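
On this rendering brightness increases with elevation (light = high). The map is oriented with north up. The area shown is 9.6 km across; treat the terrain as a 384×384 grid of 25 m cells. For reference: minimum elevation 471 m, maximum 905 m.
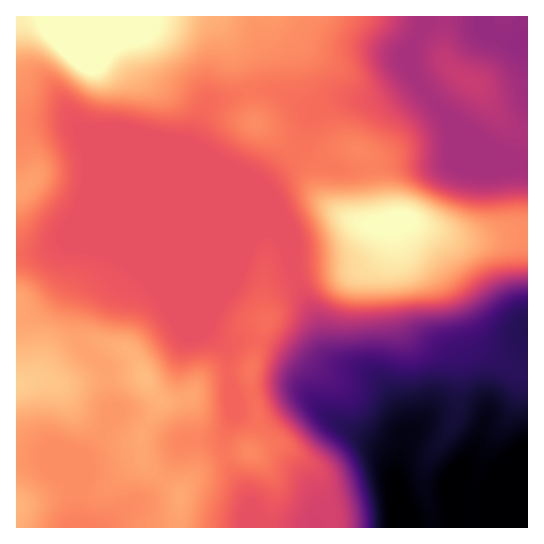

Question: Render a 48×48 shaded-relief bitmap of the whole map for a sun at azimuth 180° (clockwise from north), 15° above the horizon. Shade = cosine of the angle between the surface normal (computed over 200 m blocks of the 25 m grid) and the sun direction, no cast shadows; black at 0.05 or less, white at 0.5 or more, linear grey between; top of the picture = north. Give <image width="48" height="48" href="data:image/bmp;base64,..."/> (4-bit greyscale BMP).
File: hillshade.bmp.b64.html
<image width="48" height="48" href="data:image/bmp;base64,Qk32BAAAAAAAAHYAAAAoAAAAMAAAADAAAAABAAQAAAAAAIAEAAATCwAAEwsAABAAAAAAAAAAAAAAABEREQAiIiIAMzMzAERERABVVVUAZmZmAHd3dwCIiIgAmZmZAKqqqgC7u7sAzMzMAN3d3QDu7u4A////AHiIiIiHd3d3d3d3d3h3d3Zmd3d3d3d3d3d4iIiHd3d3d3d3d4h3d2VWd3h3d3d3d3d3d3iId3d3eIiIiIiHd2VFZ3h3d3d3d2Znd3d4iId3d4iIiIiIh2RFd3h3d3d3d2Znd3d3iIdmZ3eJmIeIh1RGd4d4d3d3d2Z3d3d3eHdmZneJmHiIZTNWeIeIh3eId3d3d3d3d3dmZmeIh3iGMRNXiHd4mHeIiHd3eId3d3d3Zmd3Z3dSABR4h3d4iYeIiHiIiId3d3d3d3ZmZmQgAUaIh3d3iId4iYiIiId3d3iIiHZmZkIBJXiIiId3eIh4iZmZiId3d3iIiHd2djETZ4iIiIiHeIh4iZmYiId3eId4h3d3dTJGiZiIiJmId4iIiYiIh3iIiIdmd3d3dUV4mYh4iZmYiImZiHd3d3d4iHZVVnd4d3iJmId3iZmZmJmZiGd3Zmd3d2VURWd3eJmZiHeImZmZmImYd2ZmZmd3dlVURFZmeJqpiImZqqqZiIiHd2ZmZnd3dlVVVVZ2aJqpmqq7uqmYiIh3d2ZmZndmVUVmZmd3eJqqq7zLu6mZmIh3d2ZmZmVERFVnd3d3eImqq7zMy7q7uqmHd3ZlVVRERFZ3d3Z3d3iZq8zd3d3u7cqYiHZlVURVVWZ3d3ZmZmeJrN7u7v///ty6mWZVVVZmZmd3d3dmZmeJvN3u7u7u7d3czFVVZmZ3d3d3d3d2Zmd5q7u7zMzLvM3e70VWZmd3d3d3d3d3Z3d4iZmZmaqqqrze/1VmZmZ3d3d3d3d3Z3d3d3eIiImZmqvN3ndmZmd3d3d3d3d3d3d3d3iIiIiJmZqqqod3d3d3d3d3d3d3dnd3iIiIiIiIiIiIiIiHd3d3d3d3d3d3d3d4mYiIiIiId2Znd4iId3d3d3d3d3d3d3eJmId3d3dmVERWZpmYh3d3d3d3d3d3d3iJh1VVVVVCIiIzRImZh3d3d3d3d3d3d3iHZDMzMyEAABERIniZh3d3d3d3d3d3d4h2QyIiIhAAASIiImeIh3d3d3d3d3d3eIh2VEREMyIiNEVURGZ3d3d3d3d3d3d4iIh2ZmZmZVVVZmZmZmZmZ3d3d3d3d3eJmYh3d3d3dnd3d3d3d3ZmZ3d3d3d3d4iZmYd3d3d2Zmd3d3d3d3ZmZ3d3d3eIiImZmHd3ZmZlVVZnd3eId3dmd3eIiJmZiIiIh3d3ZmVVVVVmd3iId3d3eImaqqqpiHd3Znd3dmZWVVVmeIiHdnd3iau7u6qZh3dmZmd3d2ZmZVVniIiHdneIm83LqpmIiId3Z3d3d3d2ZVZ4iIh3d3eJvN26mYiIiIiId4iIiIh2VWZ4iHd2Z4iazdypmZmYiIiIiIiIiIdmVmeIh2ZmZpms3bqZqqqZmYiIiIiIh3dmZnd3dlVWZqq8y5iZqqqpmIiIiId3d3d3d3d2ZVVWZ6q7qHeJmZmZiIh3d3d3d3eImIdmZmZnd5mZh3d4iIiIiIh3d3d3eIiJmYd2Znd3d4iIh2d3iHeIiIh3d3d3eIiJmId2d3d3dw=="/>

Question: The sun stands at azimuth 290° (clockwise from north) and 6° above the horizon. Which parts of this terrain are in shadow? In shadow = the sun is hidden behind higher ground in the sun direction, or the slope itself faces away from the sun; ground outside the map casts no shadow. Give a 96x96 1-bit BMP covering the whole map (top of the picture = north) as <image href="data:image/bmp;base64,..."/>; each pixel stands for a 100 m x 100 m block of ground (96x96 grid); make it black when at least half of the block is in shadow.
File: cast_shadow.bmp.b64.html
<image width="96" height="96" href="data:image/bmp;base64,Qk2+BAAAAAAAAD4AAAAoAAAAYAAAAGAAAAABAAEAAAAAAIAEAAATCwAAEwsAAAIAAAAAAAAA////AAAAAAAAAAAAAAAAA//8AAAAAAAAAAAAA//8AAAAAAAAAAAAA//4AAAAAAAAAAAAB//4AAAAAAAAAAAAB//4AAAAAAAAAAAAB//wAAAAAAAAAAAAB//gAAAAAAAAAAAAD//gAAAAAAAAAAAAD//AAAAAAAAAAAAAD/+AAAAAAAAAAAAAH/8AAAAAAAAAAAAAH/4AAAAAAAAAAAAAH/wAAAAAAAAAAAAAP/gAAAAAAAAAAAAA/+AAAAAAAAAAAAAD/8AAAAAAAAAAAAAH/4AAAAAAAAAAAAAP/4AAAAAAAAAAAAAP/wAAAAAAAAAAAAAf/gAAAAAAAAAAAAB//gAAAAAAAAAAAAD//AAAAAAAAAAAAAH//AAAAAAAAAAABAH/+AAAAAAAAAAADAP/+AAAAAAAAAAADAP/+AAAAAAAAAAAAAP/+AAAAAAAAAAAAAf/+AAAAAAAAAAAAAf/+AAAAAAAAAAAAAf/+AAAAAAAAAAAAAP//AAAAAAAAAAAAAP//gAAAAAAAAAAAAH//AAAAAAAAAAAAAH/+AAAAAAAAAAAAAD/8AAAAAAAAAAAAAD/4AAAAAAAAAAAAAB/wAAAP/8AAAAAAAA/gAA///8AAAAAAAA/AAB///8AAAAAAAAeAAH///8AAAAAAAAAAAf///8AAAAAAAAAAB////8AAAAAAAAAAAf///8AAAAAAAAAAAH///8AAAAAAAAAAAAg//8AAAAAAAAAAAAAf/8AAAAAAAAAAAAAP/8AAAAAAAAAAAAAH/8AAAAAAAAAAAAAH/gAAAAAAAAAAAAAB4AAAAAAAAAAAAAAAAAAAAAAAAAAAAAAAAAAAAAAAAAAAAAAAAAAAAAAAAAAAAAAAAAAAAAAAAAAAAAAAAAAAAAAAAAAAAAAAAAAAAAAAAAAAAAAAAAAAAAAAAAAAAAAAAAAAAAAAAAAAAAAAAAAAAAAAAAAAAAAAAAAAAAAAAAAAAAAAAAAAAAAAAAAAAAAAAAAAAAAAAAAAAAAAAADAAAAAAAAAAAAAAABgAAAAAAAAAAAAAABgAAAAAAAAAAAAAAAAAAAAAAAAAAAAAAAAAAAAAAAAAA+AAAAAAAAAAAAAAA/AAAAAAAAAAAAAAA/AAAAAAAAAAAAAAA+AAAAAAAAAAAAAAAeAAAAAAAAAAAAAAAIAAAAAAAAAAAAAAAAAAAAAAAAAAAAAAAAAAAAAAAAAAAAAAAAAAAAAAAAAAAAAAAAAAAAAAAAAAAAAAAAAAAAAAAAAAAAAAAAAAAAAAAAAAAAAAAAAAAAAAAAAAAAAAAAAAAAAAAAAAAAAAAAAAAAAAAAAAAAAAAAAAAAAAAAAAAAAAAAAAAAAPgAAAAAAAAAAAAAAfwAAAAAAAAAAAAAAfgAAAAAAAAAAAAAAfgAAAAAAAAAAAAAAeAAAAAAADAAAAAAAcAAAAAAADAAAAAAAAAAAAAAADgAAAAAAAAAAAAAABAAAAAAAAAAAAAAAAAAAAAAAAAAAAAAAAAAAAAAAAAAAAAAAAAAAAAAAAAAAAAAAAAAAAA="/>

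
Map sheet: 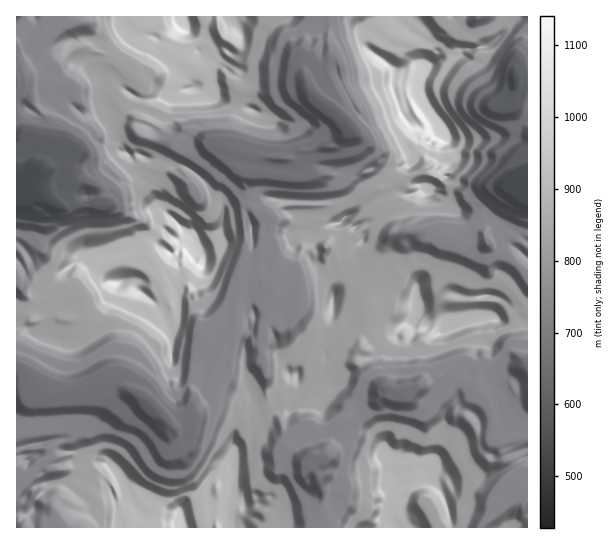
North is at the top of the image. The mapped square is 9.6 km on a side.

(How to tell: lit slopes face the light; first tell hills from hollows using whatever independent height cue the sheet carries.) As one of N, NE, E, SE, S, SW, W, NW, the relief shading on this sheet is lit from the SW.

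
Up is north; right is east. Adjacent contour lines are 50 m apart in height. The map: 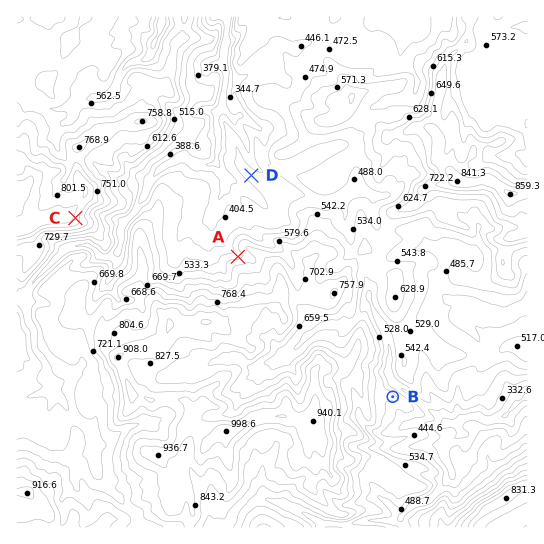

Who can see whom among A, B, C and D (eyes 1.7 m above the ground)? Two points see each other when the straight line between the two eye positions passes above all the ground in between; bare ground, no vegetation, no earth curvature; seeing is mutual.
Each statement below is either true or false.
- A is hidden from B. true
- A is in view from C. true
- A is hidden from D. true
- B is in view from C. false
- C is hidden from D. false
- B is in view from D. false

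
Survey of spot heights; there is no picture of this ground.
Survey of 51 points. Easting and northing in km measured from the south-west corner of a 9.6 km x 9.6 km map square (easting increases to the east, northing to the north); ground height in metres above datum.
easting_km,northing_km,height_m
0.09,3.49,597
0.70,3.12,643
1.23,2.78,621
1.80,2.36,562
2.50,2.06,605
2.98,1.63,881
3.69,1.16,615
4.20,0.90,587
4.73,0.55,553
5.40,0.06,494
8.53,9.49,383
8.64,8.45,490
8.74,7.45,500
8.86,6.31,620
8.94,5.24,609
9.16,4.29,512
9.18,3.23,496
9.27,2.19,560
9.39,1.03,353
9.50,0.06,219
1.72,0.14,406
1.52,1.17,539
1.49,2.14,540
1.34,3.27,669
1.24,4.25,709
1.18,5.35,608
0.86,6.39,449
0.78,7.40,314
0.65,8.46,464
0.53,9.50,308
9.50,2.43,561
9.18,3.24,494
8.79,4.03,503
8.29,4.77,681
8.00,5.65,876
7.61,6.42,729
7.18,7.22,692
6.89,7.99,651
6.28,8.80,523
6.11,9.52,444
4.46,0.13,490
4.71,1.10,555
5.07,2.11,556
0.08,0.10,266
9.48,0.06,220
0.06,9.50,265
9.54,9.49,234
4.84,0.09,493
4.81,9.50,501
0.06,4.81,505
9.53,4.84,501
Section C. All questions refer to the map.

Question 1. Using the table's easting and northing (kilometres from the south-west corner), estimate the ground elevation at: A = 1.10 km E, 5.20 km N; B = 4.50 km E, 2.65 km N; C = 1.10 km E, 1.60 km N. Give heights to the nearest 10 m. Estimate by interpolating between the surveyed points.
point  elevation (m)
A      660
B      550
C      530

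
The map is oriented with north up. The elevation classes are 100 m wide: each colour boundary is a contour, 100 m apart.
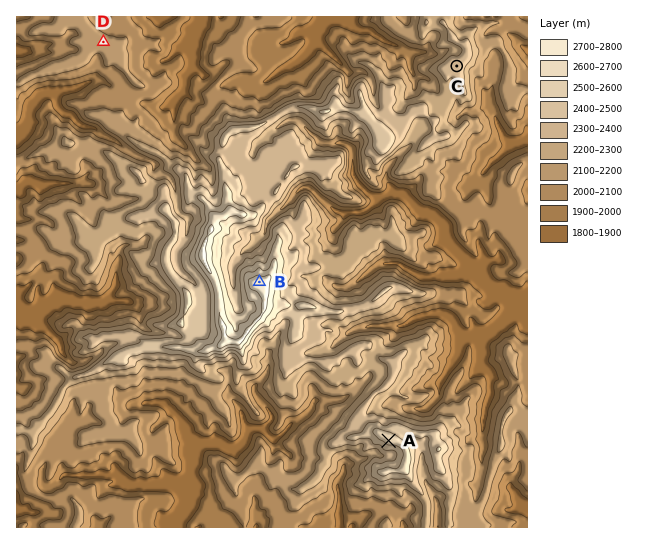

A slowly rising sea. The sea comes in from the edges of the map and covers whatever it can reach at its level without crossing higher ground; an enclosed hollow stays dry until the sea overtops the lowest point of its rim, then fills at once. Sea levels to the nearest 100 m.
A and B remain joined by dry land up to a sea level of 2300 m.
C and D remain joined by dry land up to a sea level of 2100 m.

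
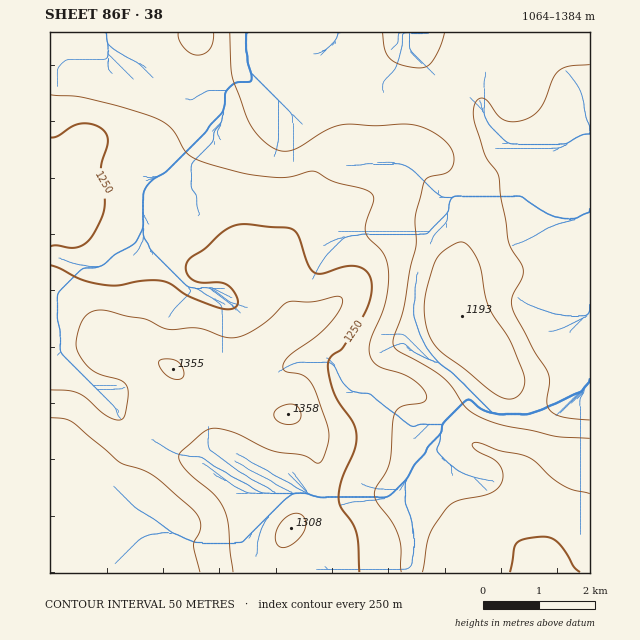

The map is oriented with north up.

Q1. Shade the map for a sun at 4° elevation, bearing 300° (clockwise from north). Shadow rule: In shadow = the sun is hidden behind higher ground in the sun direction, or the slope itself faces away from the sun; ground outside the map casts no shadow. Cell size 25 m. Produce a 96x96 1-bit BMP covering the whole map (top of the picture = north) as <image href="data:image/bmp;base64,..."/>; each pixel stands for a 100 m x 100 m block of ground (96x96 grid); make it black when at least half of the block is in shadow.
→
<image width="96" height="96" href="data:image/bmp;base64,Qk2+BAAAAAAAAD4AAAAoAAAAYAAAAGAAAAABAAEAAAAAAIAEAAATCwAAEwsAAAIAAAAAAAAA////AAAAAAAAAAADwAAP/AAAAAAAAAAD4AAP/AAAAAAAAAAH4AAP+AAAAAAAAAAP4AAP8AAAAAAAAAAP4AAP8AAAAAAAAAAP4AAP4AAAAAAAAAAPwAAHwAAAAAAAAAAPwAAHgAAAAAAAAAAPgAADAAAAAAAAAAAPAAAAAAAAAAAAAAAEAAAB8AAAAAAAAAAAAAAP+AAAAAAAAAAAAAB//AAAAAAAAAAAAAB//AAAAAAAAAAAAAD//AAAAAAAAAAAAAD//wAAAAAAAAAAAAD//wAAAAAAAAAAAAB//wAAAAAAAAAAAAB//wAAAAAAAAAAAAB//wAAAAAAAAAAAAA//gAAAAAAAAAAAAA//gAAAAAAAAAAAAB//AAAAAAAAAAAAAH//AAAAAAAAAAAAA///AAAAAAAAAAAAA///AAAAAAAAAAAAA//fAAAAAAAAAAAAAf+fAAAAAAAAAAAAAf8PAAAAfAAAAAAAAf8OAAAD/gAAAAAAAP4AAAAH/wAAAAAAAP4AAAAH/gAAAAAAAPwAAAAH/gAAAAAAAPgAAAAH/AAAAAAAAHwAAAAH/AAAAAAAAH5//4AH+AAAAAAAAH///4AH8AAAAAAAf////4AP8AAAAAAAf////4Af4AAAAAAAP////wAfwAAAAAAAH////wAfwAAAAAAAD////gAfwAAAAAAAA////gAfwAAAAAAAAf///gAfwAAAAAAAAH///AA/gAAAAAAAAB///AD/gAAAAAAAAA///AH/AAAAAAAAAAP//AP/AAAAAAAAAAH/+Af+AAAAAAAAAAD/+Af8AAAAAAAAAAB/+Af4AAAAAAAAAAA/+APgAAAAAAAAAAAf8APAAAAAAAAAAAAf8AAAAAAAAAAAAAAP8AAAAAAAAAAAAAAH4AAAAAAAAAAAAAAD4AAAAAAAAAAAAAABwAAAAAAAAAAAAAAAAAAAAAAAAAAAAAAAAAAAAAAAAAAAAAAAAAAAAAAAAAAAAAAAAAAAAAAAAAAAAAAAAAAAAAAAAAAAAAAAMAAAAAAAAAAAAAAA+AAAAAAAAAAAAAAA+AAAAAAAAAAAAAAA+AAAAAAAAAAAAAAAcAAAAAAAAAAAAAAAAAAAAAAAAAAAAAAAAAAAAAAAAAAAAAAAAAQAAAAAAAAAAAAAAD4AAAAAAAAAAAAAAHwAAAAAAAAAAAAAAPwAAAAAAAAAAAAAAHgAAAAAAAAAAAAAAAAAAAAAAAAAAAAAAAAAAAAAAAAAAAAAAAAAAAAAAAAAAAAAAAAAAAAAAAAAAAAAAAAAAAAAAAACAAAAAAAAcAAAAAACAAAAAAAAeAAAAAAGAAAAAAAAeAAAAAAEAAAAAAAAcAAAAAAAAAAAAAAAIAAAAAAAAAAAAAAAAAAAAAAAAAAAAAAAAAAAAAAOAAAAAAAAAAAAAAD+AAAAAAAAAAAAAAf+AAAAAAAAAAAAAAf+AAAAAAAAAAAAAAf+AAAAAAAAAAAAAAf8AAAAAAAAAAAAAAf8AAAAAAAAAAAAAAP4AAAAAAAAAAAAAAPwAAAAAAAAAA="/>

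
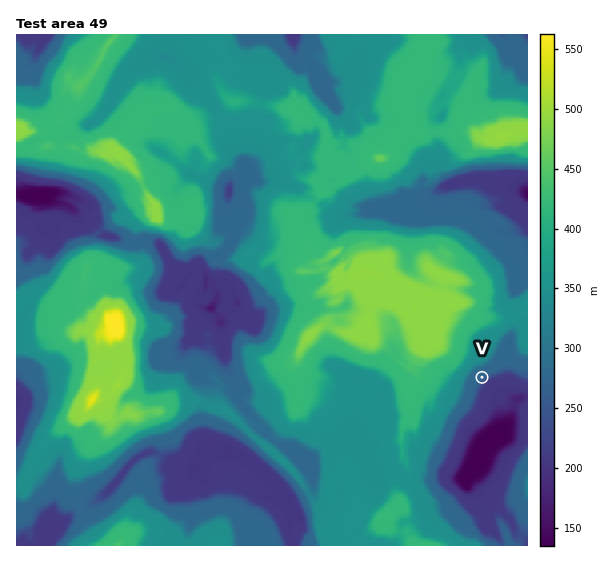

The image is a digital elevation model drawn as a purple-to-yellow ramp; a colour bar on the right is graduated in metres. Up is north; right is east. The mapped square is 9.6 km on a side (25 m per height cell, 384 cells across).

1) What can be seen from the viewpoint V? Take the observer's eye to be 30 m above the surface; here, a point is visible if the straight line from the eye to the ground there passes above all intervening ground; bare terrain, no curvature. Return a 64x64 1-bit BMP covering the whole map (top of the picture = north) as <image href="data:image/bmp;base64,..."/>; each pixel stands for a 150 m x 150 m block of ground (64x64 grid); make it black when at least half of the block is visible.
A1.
<image width="64" height="64" href="data:image/bmp;base64,Qk0+AgAAAAAAAD4AAAAoAAAAQAAAAEAAAAABAAEAAAAAAAACAAATCwAAEwsAAAIAAAAAAAAA////AAAAAAAAAAAAAAA/9gAAAAAAAGf0AAAAAAAAR/wAAAAAAABP+QAAAAAAAE/5AAAAAAAAz/8AAAAAAAGf/wAAAAAAAD//AAAAAAAAP/8AAAAAAAAe/wAAAAAAAB//AAAAAAAAHz8AAAAAAAAPHwAAAAAAAAefAAAAAAAABo8AAAAAAAAGxwAAAAAAAANjAAAAAAAAA/8AAAAAAAAB/wAAAAAAAAn/AAAAAAAABf8AAAAAAAAC/wAAAAAAAAF/AAAAAAAAAD8AAAAAAAAAjwAAAAAAAAAOAAAAAAAAAA4AAAAAAAAABgAAAAAAAAAAAAAAAAAAAAAAAAAAAAAAAAAAAAAAAAAAAAAAAAAAAAAAAAAAAAAAAAAAAAAAAAAAAAAAAAAAAAAAAAAAAAAAAAAAAAAAAAAAAAAAAAAAAAAAAAAAAAAAAAAAAAAAAAAAAAAAAAAAAAAAAAAAAAAAAAAAAAAAAAAAAAAAAAAAAAAAAAAAAAAAAAAAAAAAAAAAAAAAAAAAAAAAAAAAAAAAAAAAAAAAAAAAAAAAAAAAAAAAAAAAAAAAAAAAAAAAAAAAAAAAAAAAAAAAAAAAAAAAAAAAAAAAAAAAAAAAAAAAAAAAAAAAAAAAAAAAAAAAAAAAAAAAAAAAAAAAAAAAAAAAAAAAAAAAAAAAAAAAAAAAAAAAAAAAAAAAAA=="/>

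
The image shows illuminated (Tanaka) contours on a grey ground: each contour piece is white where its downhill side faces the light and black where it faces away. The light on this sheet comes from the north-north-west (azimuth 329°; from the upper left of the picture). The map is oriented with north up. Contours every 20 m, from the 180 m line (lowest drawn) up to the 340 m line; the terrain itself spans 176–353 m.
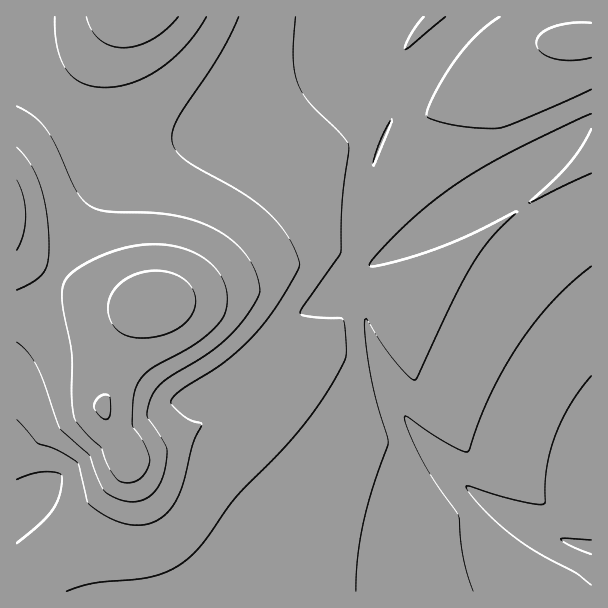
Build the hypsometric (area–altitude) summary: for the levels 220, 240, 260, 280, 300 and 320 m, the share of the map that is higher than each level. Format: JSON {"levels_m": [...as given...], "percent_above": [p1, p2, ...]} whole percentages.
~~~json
{"levels_m": [220, 240, 260, 280, 300, 320], "percent_above": [90, 75, 52, 30, 17, 8]}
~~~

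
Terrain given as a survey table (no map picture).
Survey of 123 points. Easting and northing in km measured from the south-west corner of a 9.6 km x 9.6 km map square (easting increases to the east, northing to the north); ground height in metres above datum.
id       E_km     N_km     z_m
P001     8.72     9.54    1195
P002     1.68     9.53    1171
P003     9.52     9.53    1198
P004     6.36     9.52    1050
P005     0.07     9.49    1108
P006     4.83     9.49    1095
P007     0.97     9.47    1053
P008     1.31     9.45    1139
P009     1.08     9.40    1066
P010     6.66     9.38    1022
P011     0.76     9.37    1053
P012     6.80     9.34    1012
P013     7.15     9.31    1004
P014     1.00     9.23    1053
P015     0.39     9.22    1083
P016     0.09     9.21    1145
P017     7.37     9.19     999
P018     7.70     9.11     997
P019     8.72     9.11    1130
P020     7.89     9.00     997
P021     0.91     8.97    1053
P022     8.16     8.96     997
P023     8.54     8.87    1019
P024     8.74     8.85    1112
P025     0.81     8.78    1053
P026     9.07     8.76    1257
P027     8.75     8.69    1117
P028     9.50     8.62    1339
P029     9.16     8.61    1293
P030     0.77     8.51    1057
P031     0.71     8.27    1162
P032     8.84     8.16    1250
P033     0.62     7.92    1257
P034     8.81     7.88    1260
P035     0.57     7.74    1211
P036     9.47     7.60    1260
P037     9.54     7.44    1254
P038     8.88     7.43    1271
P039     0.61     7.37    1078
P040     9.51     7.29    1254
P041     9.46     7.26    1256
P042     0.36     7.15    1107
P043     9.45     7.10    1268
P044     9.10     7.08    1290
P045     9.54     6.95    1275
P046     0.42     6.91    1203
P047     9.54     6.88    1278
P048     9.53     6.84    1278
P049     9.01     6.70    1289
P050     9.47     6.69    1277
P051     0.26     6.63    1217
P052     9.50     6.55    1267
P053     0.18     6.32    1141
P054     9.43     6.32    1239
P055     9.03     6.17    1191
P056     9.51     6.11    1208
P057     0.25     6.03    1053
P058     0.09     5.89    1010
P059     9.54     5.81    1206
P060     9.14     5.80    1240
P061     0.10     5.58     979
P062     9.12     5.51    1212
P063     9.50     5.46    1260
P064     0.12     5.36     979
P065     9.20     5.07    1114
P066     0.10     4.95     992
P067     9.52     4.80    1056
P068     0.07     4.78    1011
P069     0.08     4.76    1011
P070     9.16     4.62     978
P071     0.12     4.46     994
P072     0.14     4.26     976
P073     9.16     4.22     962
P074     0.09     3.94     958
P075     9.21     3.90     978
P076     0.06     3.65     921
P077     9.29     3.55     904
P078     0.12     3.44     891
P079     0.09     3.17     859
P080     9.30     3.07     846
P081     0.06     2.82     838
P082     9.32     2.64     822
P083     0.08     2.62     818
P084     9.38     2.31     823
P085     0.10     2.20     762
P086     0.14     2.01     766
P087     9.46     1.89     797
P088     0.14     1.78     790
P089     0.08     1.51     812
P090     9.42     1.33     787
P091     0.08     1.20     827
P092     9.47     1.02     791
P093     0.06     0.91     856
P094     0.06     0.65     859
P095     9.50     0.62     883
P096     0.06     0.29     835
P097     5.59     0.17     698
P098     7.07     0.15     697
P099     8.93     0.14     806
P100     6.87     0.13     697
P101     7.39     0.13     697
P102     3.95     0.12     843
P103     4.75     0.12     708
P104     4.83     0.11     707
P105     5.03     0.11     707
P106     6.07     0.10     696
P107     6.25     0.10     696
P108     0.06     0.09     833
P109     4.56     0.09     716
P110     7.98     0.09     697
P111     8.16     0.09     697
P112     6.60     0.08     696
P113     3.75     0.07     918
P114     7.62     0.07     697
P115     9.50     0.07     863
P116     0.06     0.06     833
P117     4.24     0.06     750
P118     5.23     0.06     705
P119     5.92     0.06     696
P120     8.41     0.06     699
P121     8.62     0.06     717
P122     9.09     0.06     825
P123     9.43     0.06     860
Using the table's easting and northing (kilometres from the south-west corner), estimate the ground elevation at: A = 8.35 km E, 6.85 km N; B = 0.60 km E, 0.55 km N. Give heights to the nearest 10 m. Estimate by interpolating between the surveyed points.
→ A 1120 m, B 790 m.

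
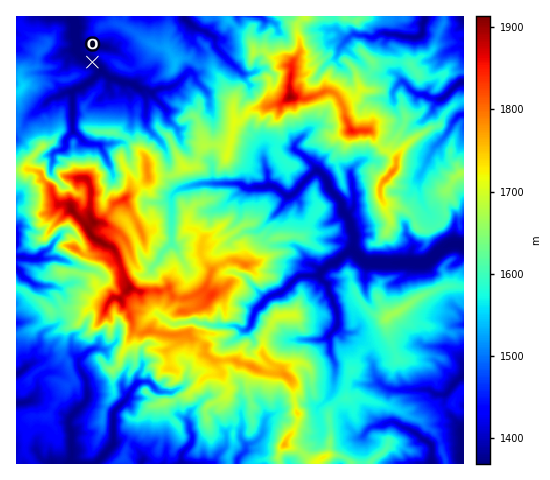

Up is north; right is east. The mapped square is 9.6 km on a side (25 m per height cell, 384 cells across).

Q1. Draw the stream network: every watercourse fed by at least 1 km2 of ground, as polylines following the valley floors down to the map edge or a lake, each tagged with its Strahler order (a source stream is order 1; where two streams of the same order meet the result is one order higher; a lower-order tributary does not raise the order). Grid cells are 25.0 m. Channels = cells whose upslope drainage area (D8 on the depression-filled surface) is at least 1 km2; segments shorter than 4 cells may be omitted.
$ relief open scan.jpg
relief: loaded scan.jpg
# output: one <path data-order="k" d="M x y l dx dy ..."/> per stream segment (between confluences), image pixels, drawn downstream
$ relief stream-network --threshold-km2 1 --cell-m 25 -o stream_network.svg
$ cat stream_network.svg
<path data-order="1" d="M192 442l-10 11-1 2 0 7-1 1"/><path data-order="1" d="M365 432l7-6 9 0 9-5 3 0 10 6 6 1 2 3 6 2 7 7 3 1 4 4 1 2 0 16"/><path data-order="1" d="M265 421l-3 14-7 7-7 3-3 2 0 5-7 6-1 5"/><path data-order="1" d="M319 406l11-10 4-7 1-26-5-9 0-12-1-1 0-5"/><path data-order="1" d="M160 391l-2 0-5-6-5-3-9 0-7 7-3 4-2 5-14 15 0 31-8 10-1 0 0 1-8 8-1 0"/><path data-order="1" d="M391 389l1 1 39 0 6 5 8 0 8-10 10-9"/><path data-order="1" d="M25 368l-5 4-3 2"/><path data-order="1" d="M80 360l-2 1 0 4 9 16 0 11 1 1 0 4-1 3-16 16-2 4 0 7 2 5 0 30-2 1"/><path data-order="1" d="M460 358l3 5 0 13"/><path data-order="1" d="M323 339l3 0 3-3"/><path data-order="2" d="M329 336l6-7 2-4 0-12-1-1 0-4-3-6 0-3-5-8 0-6-1 0-7-7 0-4"/><path data-order="1" d="M165 320l3 1 3 2 25-2 4 2 6 0 4 3 26 0 7 4 2 0 6-4 0-4 5-13 3-2 10-10 14-5 17-16 19 0 1-2"/><path data-order="1" d="M36 285l-3-1-5-5-3-1-8-9"/><path data-order="2" d="M320 274l0-1 9-9 8-2 10-10 2-1 5 0"/><path data-order="1" d="M152 267l7-7 2-7 10-9 1 0 0-48 4-6 9-3 8-1 1-1 5 0 1-2 39 0 7 5 19-1 2-1"/><path data-order="1" d="M50 258l-8 1-1-1-19 0-1-1-4 0"/><path data-order="3" d="M354 251l13 12 58 0 5-3 10-10 7-5 4-1 10 0 2 1"/><path data-order="2" d="M347 216l3 5 1 9 3 5 0 16"/><path data-order="1" d="M277 213l6-6 1-4 2-2 1-5 4-1"/><path data-order="2" d="M291 195l4-2 5-7 16-15"/><path data-order="2" d="M267 186l6 0 6 3 6 6 6 0"/><path data-order="1" d="M351 180l2 2 0 8 1 2 0 15-7 9"/><path data-order="1" d="M419 176l5-7 1-4 2-3 0-2 6-9 0-3 13-12 9-17 5-4 3 0"/><path data-order="2" d="M316 171l3 0 7 7 2 4 0 5 1 2 12 12 1 2 0 7 5 6"/><path data-order="1" d="M264 160l1 2 0 5 2 4 0 15"/><path data-order="1" d="M53 154l3-3 5 0 5-4 0-7 7-8 0-2"/><path data-order="1" d="M101 145l-4-1-9 0-5-3 0-1-10-10"/><path data-order="1" d="M301 138l-7 7 0 3 4 4 4 2 13 13 1 4"/><path data-order="2" d="M73 130l0-38"/><path data-order="1" d="M56 97l10-5 7 0"/><path data-order="1" d="M393 97l0-6 2-2 7-7 2 0 5 6 7 6 3 1 7 0 5 3 11 0 16-14 3-2 2 0"/><path data-order="2" d="M73 92l3-3 5-1 9-6 9-9 0-5"/><path data-order="1" d="M243 74l-13-13-1 0-13-14-1-2 0-7-2-3-3 0-6-4-8-3-13-11"/><path data-order="1" d="M192 73l-2-2-3 2-11 11-7 4-8 0-7 3-4 0-4-2-7 0-8-6-6 0-10-5-4 0-8-7-2 0-2-3"/><path data-order="2" d="M99 68l-4-5-12-6-7-7 1-8-2-4 0-16-2-5"/><path data-order="1" d="M337 54l2-1 0-4 2-3 12-12 12 1 4 3 5 0 7-5 16 1 5 2 8 0 1 2 8-2 4-4 0-8 2-4 0-3"/>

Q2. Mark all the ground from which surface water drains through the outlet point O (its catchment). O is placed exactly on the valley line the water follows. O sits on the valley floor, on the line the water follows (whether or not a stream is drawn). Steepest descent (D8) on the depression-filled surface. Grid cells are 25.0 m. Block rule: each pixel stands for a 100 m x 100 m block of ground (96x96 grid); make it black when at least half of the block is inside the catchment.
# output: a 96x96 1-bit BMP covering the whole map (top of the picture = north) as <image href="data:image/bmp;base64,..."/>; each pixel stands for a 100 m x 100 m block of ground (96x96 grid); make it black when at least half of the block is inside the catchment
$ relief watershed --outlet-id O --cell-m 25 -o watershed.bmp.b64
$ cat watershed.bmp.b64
<image width="96" height="96" href="data:image/bmp;base64,Qk2+BAAAAAAAAD4AAAAoAAAAYAAAAGAAAAABAAEAAAAAAIAEAAATCwAAEwsAAAIAAAAAAAAA////AAAAAAAAAAAAAAAAAAAAAAAAAAAAAAAAAAAAAAAAAAAAAAAAAAAAAAAAAAAAAAAAAAAAAAAAAAAAAAAAAAAAAAAAAAAAAAAAAAAAAAAAAAAAAAAAAAAAAAAAAAAAAAAAAAAAAAAAAAAAAAAAAAAAAAAAAAAAAAAAAAAAAAAAAAAAAAAAAAAAAAAAAAAAAAAAAAAAAAAAAAAAAAAAAAAAAAAAAAAAAAAAAAAAAAAAAAAAAAAAAAAAAAAAAAAAAAAAAAAAAAAAAAAAAAAAAAAAAAAAAAAAAAAAAAAAAAAAAAAAAAAAAAAAAAAAAAAAAAAAAAAAAAAAAAAAAAAAAAAAAAAAAAAAAAAAAAAAAAAAAAAAAAAAAAAAAAAAAAAAAAAAAAAAAAAAAAAAAAAAAAAAAAAAAAAAAAAAAAAAAAAAAAAAAAAAAAAAAAAAAAAAAAAAAAAAAAAAAAAAAAAAAAAAAAAAAAAAAAAAAAAAAAAAAAAAAAAAAAAAAAAAAAAAAAAAAAAAAAAAAAAAAAAAAAAAAAAAAAAAAAAAAAAAAAAAAAAAAAAAAAAAAAAAAAAAAAAAAAAAAAAAAAAAAAAAAAAAAAAAAAAAAAAAAAAAAAAAAAAAAAAAAAAAAAAAAAAAAAAAAAAAAAAAAAAAAAAAAAAAAAAAAAAAAAAAAAAAAAAAAAAAAAAAAAAAAAAAAAAAAAAAAAAAAAAAAAAAAAAAAAAAAAAAAAAAAAAAAAAAAAAAAAAAAAAAAAAAAAAAAAAAAAAAAAAAAAAAAAAAAAAAAAAAAAAAAAAAAAAAAAAAAAAAAAAAAAAAAAAAAAAAAQAAAAAAAAAAAAAAA+AAAAAAAAAAAAAAB/AAAAAAAAAAAAAAD/AAAAAAAAAAAAAAH/gAAAAAAAAAAAAA//4AAAAAAAAAAAAA//8AAAAAAAAAAAAA//+AAAAAAAAAAAAB///AAAAAAAAAAAAD///gAAAAAAAAAAAD///wAAAAAAAAAAAH////4AAAAAAAAAAf/////AAAAAAAAAAf/////gAAAAAAAAAf/////gAAAAAAAAAP/////gAAAAAAAAAH/////wAAAAAAAAAP//////wAAAAAAAA///////wAAAAAAAB///////wAAAAAAAB///////4AAAAAAAD///////4AAAAAAAD///////4AAAAAAAD///////4AAAAAAAD///////4AAAAAAAB///////4AAAAAAAD///////4AAAAAAAD///////4AAAAAAAB///////wAAAAAAAB///////gAAAAAAAAP//////gAAAAAAAAH//////AAAAAAAAAAA////+AAAAAAAAAAAP///8AAAAAAAAAAAPwf/gAAAAAAAAAAAPgP+AAAAAAAAAAAAGAHwAAAAAAAAAAAAAADgAAAAAAAAAAAAAAAAAAAAAAAAAAAAAAAAAAAAAAAAAAAAAAAAAAAAAAAAAAAAAAAAAAAAAAAAAAAAAAAAAAAAAAAAAAAAAAAAAAAAAAAAAAAAAAAAAAAAAAAAAA="/>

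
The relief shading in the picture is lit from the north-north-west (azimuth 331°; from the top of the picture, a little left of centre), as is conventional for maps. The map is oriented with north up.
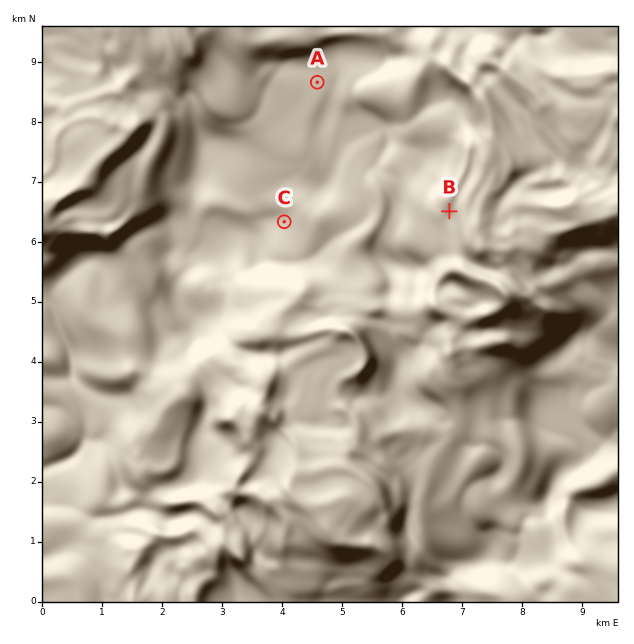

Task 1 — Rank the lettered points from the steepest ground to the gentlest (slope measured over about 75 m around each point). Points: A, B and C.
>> B C A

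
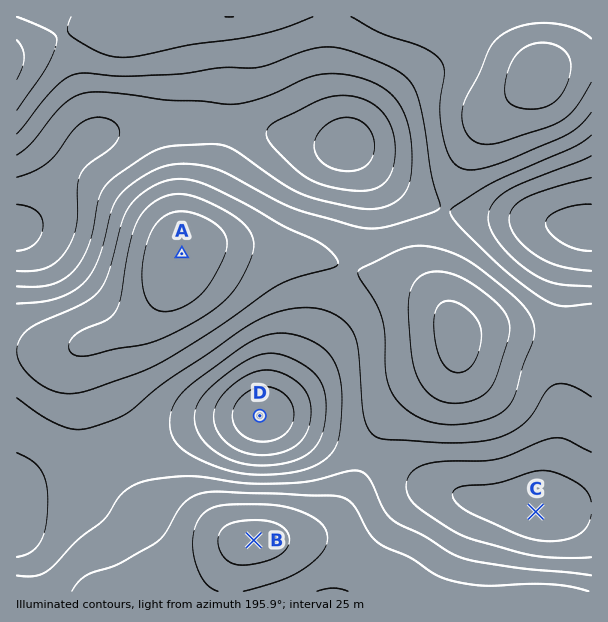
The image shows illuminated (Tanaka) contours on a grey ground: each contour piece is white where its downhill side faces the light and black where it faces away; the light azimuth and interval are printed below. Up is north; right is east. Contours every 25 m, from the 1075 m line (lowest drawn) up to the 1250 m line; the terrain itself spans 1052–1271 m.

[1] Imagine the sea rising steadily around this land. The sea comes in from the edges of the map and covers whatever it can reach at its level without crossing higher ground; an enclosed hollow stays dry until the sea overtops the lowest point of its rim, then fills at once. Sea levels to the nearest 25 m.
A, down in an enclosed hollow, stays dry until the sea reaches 1125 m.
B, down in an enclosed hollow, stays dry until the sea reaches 1100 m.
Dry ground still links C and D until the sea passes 1150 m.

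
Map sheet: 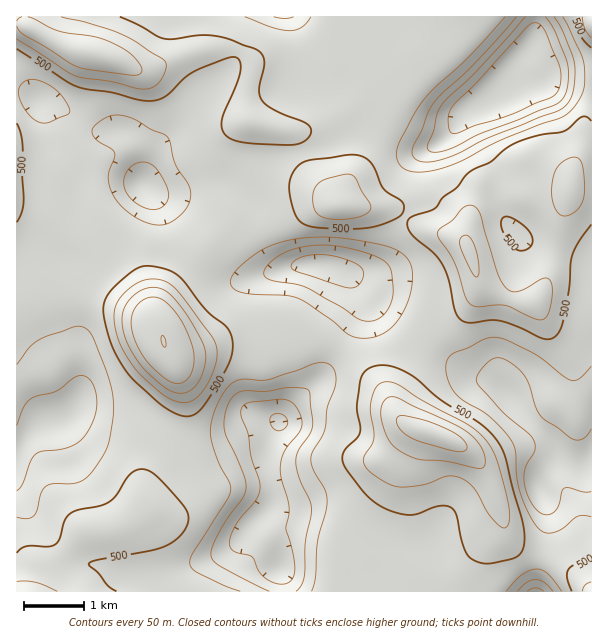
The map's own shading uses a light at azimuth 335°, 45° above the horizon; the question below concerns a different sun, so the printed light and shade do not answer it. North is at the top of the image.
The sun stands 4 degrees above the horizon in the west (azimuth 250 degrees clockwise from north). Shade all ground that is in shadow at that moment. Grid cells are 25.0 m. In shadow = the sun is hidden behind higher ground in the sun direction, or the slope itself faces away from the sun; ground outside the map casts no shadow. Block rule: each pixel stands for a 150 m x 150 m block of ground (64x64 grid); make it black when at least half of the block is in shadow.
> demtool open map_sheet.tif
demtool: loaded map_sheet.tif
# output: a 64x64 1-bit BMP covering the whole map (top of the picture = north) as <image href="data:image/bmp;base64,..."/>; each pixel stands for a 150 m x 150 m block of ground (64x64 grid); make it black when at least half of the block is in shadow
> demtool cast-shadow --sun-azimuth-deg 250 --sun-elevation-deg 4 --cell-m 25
<image width="64" height="64" href="data:image/bmp;base64,Qk0+AgAAAAAAAD4AAAAoAAAAQAAAAEAAAAABAAEAAAAAAAACAAATCwAAEwsAAAIAAAAAAAAA////AAAAAAB+8AP8AAADwD8wD/4AAAHAB4Af/wAAAAAAAB/+AAAAAAAAH/4AAADAAAAf/AAAAeAAAB/4AAAB+AAAH/gAAAH8AAA//AAAA/4AAPP8AAAD/wAA8f4AAAP/AAHx/gAAB/8AAeP+AAAH/wAAg/4AAA//AAAH/gAAD/8AAAf+AAA//wAAB/4AAH//gAAP/gAB///gAA//AAf///AAD/8AH///8AAP/gA////gAA/+AD///wAAH/AAP///AAAf4AB///8AAD/wAH///wAAP/gAH///AAA//gAA/8AAAD//AAAAAAAAf//OAAAAAAB///8AABwAAP///4AAHgAA////gAAfAAH////AAD8AAf///8AGHwAB////4A8fAAH////gH58AAH///8AfzwAAAP//gB/nAAAAD/4AP+YAAAAAAAA/4gAHAAAAAD/jAA+AAAAAP8PAH4AAAcAfg+A/gAAH8B4D8D+AAAf4AAPwPwAAB/wAA/A/AAAH/gAD8B4AAAf/gAPwCAAAA//AA/gAAAAAf+AB+AAAAAA/8AH4AAAAAB/8AfgAAB8AH/8B+AAAPwAP/4HwAAA/AA//4OAAAD4AB//gAAHAGAAB/+AAA/AYAAD/8AAH8BgAAH/wAD/4GAAAP/AA//gIAAAf8AP//hgAAA/wP///vgAAD/B/////AAAH4A=="/>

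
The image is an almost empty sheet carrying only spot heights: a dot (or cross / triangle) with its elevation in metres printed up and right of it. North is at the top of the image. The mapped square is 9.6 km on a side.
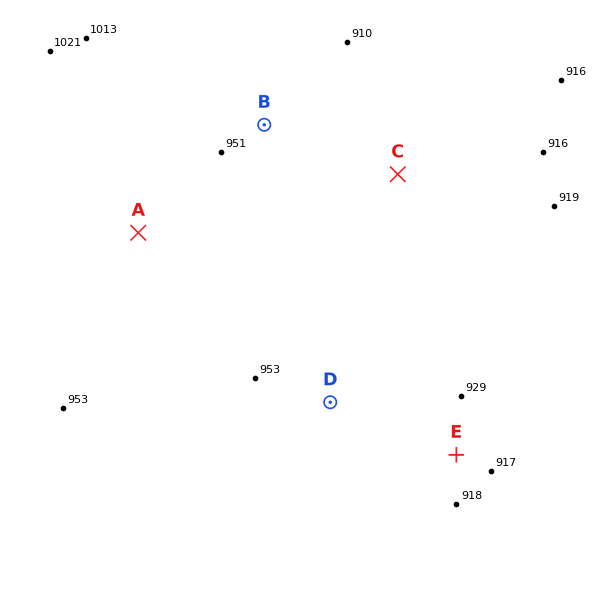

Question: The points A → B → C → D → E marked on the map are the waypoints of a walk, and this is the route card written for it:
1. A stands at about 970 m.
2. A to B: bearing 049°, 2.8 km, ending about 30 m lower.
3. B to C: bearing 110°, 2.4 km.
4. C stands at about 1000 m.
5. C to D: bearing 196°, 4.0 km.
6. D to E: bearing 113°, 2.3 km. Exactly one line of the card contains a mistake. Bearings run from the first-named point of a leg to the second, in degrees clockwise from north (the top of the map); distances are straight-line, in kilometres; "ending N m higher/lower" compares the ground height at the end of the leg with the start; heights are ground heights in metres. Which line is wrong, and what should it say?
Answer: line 4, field height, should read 920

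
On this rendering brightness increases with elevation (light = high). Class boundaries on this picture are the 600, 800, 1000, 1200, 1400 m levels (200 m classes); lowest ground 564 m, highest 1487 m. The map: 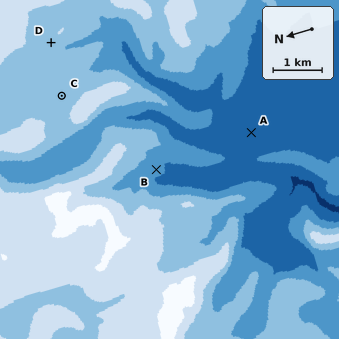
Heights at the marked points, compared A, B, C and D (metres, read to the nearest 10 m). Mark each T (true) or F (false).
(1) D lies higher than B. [T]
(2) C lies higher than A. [T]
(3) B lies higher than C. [F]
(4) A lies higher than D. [F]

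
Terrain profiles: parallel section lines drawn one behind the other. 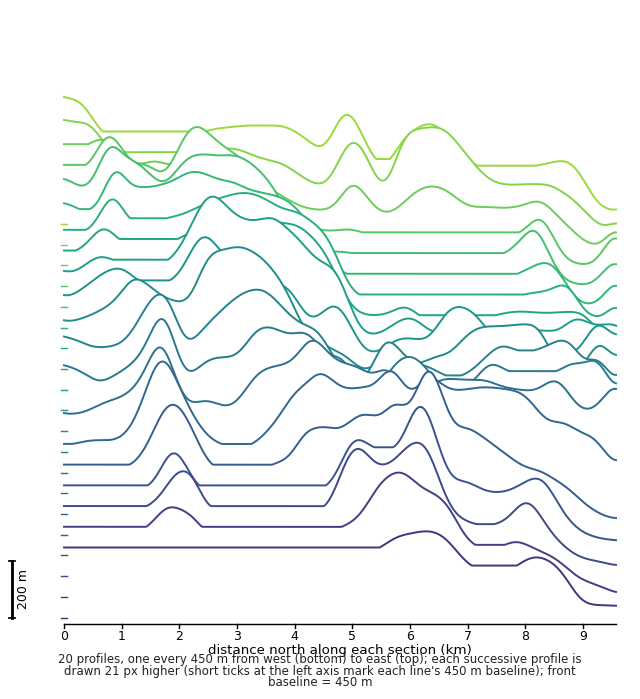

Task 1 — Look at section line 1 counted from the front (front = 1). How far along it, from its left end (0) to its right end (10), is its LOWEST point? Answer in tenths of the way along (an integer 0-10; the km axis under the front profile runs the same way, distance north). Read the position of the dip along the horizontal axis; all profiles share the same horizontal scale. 10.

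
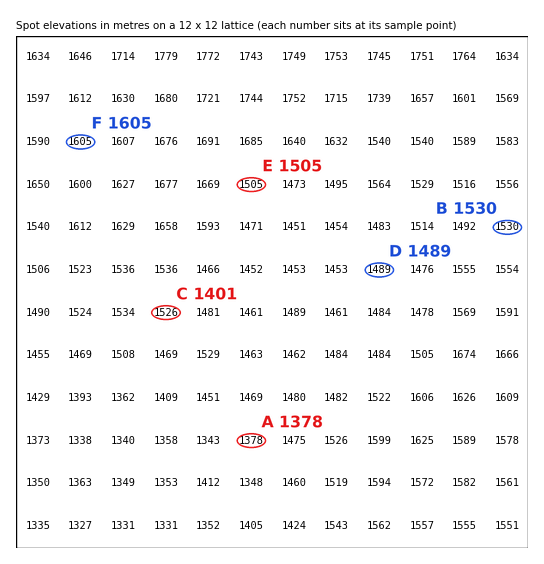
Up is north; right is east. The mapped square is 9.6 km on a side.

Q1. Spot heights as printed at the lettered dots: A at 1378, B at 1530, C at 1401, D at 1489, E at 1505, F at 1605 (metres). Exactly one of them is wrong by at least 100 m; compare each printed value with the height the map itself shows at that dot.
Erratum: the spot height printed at C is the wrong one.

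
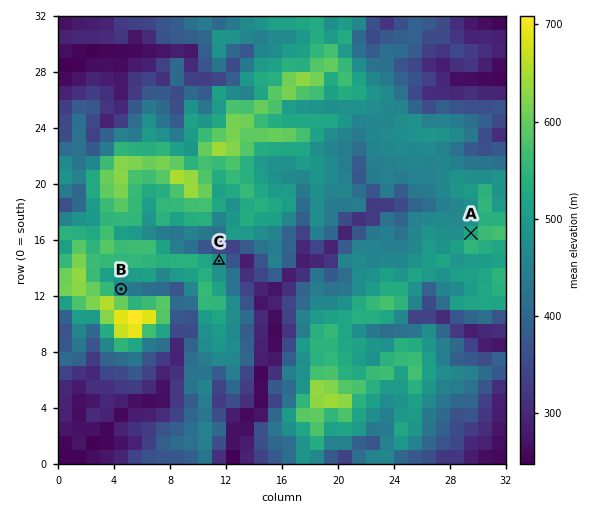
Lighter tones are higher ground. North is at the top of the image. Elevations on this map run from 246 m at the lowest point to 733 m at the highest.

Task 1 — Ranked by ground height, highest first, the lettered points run A C B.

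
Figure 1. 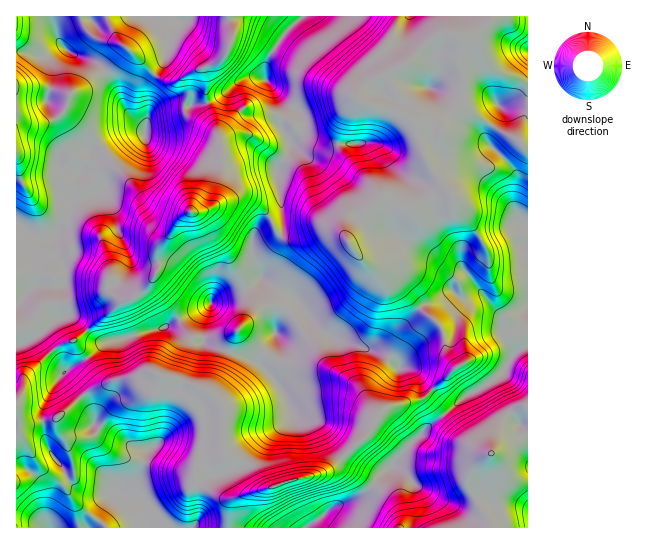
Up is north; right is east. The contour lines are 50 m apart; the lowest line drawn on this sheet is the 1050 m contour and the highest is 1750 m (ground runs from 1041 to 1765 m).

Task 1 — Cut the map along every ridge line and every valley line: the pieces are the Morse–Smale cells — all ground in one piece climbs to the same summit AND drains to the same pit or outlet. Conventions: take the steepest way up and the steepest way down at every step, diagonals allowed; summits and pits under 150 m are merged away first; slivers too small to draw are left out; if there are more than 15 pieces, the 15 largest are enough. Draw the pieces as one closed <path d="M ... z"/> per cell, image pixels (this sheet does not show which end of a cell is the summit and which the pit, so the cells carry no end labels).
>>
<path d="M326 229l-27 10-14 0-4-3-24 25 4 17 9 7 20 10 7 6-1 5-19 21-4 18-12 20-12-8-22-5-24-10 1-21 5-16-46 23-20 4-17 7-27 2-13-10-11 9-20 8-31 30-3 17-5 7 0 11 3 8 6 3 6 0 22-4 30-25 27-14 9-2 30 1 6-5 6 0 36 10 16 10 7 7 4 11-1 33 2 8 24 10 16 24 60-16 43-38 15-25 42-12 31-30-9-14-3-18-4-9-18-15-24-26-29-20-16-15-10-15z"/><path d="M229 16l-177 1 8 26 11 10 23 8 10 9 12 17 11 24 17 16 1 6-18-2-18 8-18 12 0 6-4 8-9 8-8 0-9 4-4 9 3 12 9 1 3 2 0 2-5 15-7 7-6 12-16 2-17-12-5-1 1 119 17-6 24-20 9-3 8 3 12 12 34-30 14-5 16-14 8-15 0-20 23-31 7-4 12 0 8-3 6-4 8-36 0-14-7-32-11-26 2-18-3-10 17-9 8-13 3-8 0-10z"/><path d="M518 140l-5 0-26 25-25-1-15 3-10 8 0 3 12 15-24 7-12 7-8 0-16-8-10 0-12 12-19 26 0 5 5 8 16 15 29 20 24 26 18 15 4 9 3 18 9 14-31 30-42 12-15 25-43 38-34 8-58 19-4 6 0 23 77 0 25-20 32-12 18-22 21-18 7-11 22-21 36-29 31-18 7-7 6-12 6-6 11-6 0-196z"/><path d="M161 375l-6 0-6 5-30-1-9 2-27 14-30 25-28 4-6-3-3-7 1 114 77 0 25-35 18 9 9 25 16-6 8 7 58-1 1-22 3-6-18-6-15-9-4-6 6-29 5-5 15-1 2-2 0-34-10-12-11-7-11 12-21-8-5-5-1-10z"/><path d="M397 16l-94 0-18 17-14 21-6 11 0 14 25 26 10 6 4 11-1 8-12 12 1 4-5 12-10 11 6 42-1 26 17 2 27-10 13 3 8 8 10-17 22-24-2-6-34-39-4-8 0-9 6-22 15-24 10-10 22-11-8-12 0-7 8-14 5-16z"/><path d="M245 197l-24 6-15 8-17 1-7 4-23 31 0 20-8 15-16 14-14 5-33 30 11 10 27-2 17-7 20-4 47-24-6 17-1 21 24 10 22 5 12 8 12-20 4-18 19-21 1-5-7-6-20-10-9-7-4-17 23-26-13-22-12-10z"/><path d="M51 16l-35 1 0 208 22 14 16-2 6-12 9-12 3-12-11-2-4-9 5-14 16-3 9-8 4-8 0-6 18-12 18-8 18 2-1-6-17-16-11-24-12-17-10-9-23-8-11-10z"/><path d="M527 347l-10 5-6 6-6 12-7 7-31 18-36 29-22 21-7 11-21 18-18 22-32 12-24 19 182 1-1-9-19-32-1-10 5-11 7-7 12-6 1-12 10-22 8-8 17-6z"/><path d="M302 16l-72 0 2 23-3 8-8 13-17 9 3 10-2 18 11 26 7 32 0 14-8 36 30-8 10 6 12 10 9 18 5 5 2-3 0-22-6-42 10-11 5-12-1-4 12-12 1-8-4-11-10-6-25-26 0-14 20-32z"/><path d="M489 16l-91 0-6 21-8 14 0 7 8 12-22 11-13 16 2 3 8 4 23 5 23 10 4 6 0 8 7 22 13 21 13-11 37 0 15-16 14-10-57-32 4-14 0-20-4-11 2-25 13-2 14-12z"/><path d="M527 16l-37 0-2 7-14 12-13 2-2 17 0 8 4 11 0 20-4 14 55 30 13 12z"/><path d="M358 99l-7 6-6 10-6 22 0 9 4 8 34 39 2 5 14 2 12 7 8 0 12-7 24-7-25-38-8-33-14-9-27-6z"/><path d="M527 405l-16 6-8 8-10 22-1 12-12 6-7 7-5 11 1 10 16 27 5 14 38-1z"/><path d="M222 441l-16 3-5 5-6 26 1 6 18 12 12 6 7 0 32-10-16-25-24-10z"/><path d="M71 316l-13 3-24 20-18 7 1 55 6-10 1-13 31-30 20-8 12-10z"/>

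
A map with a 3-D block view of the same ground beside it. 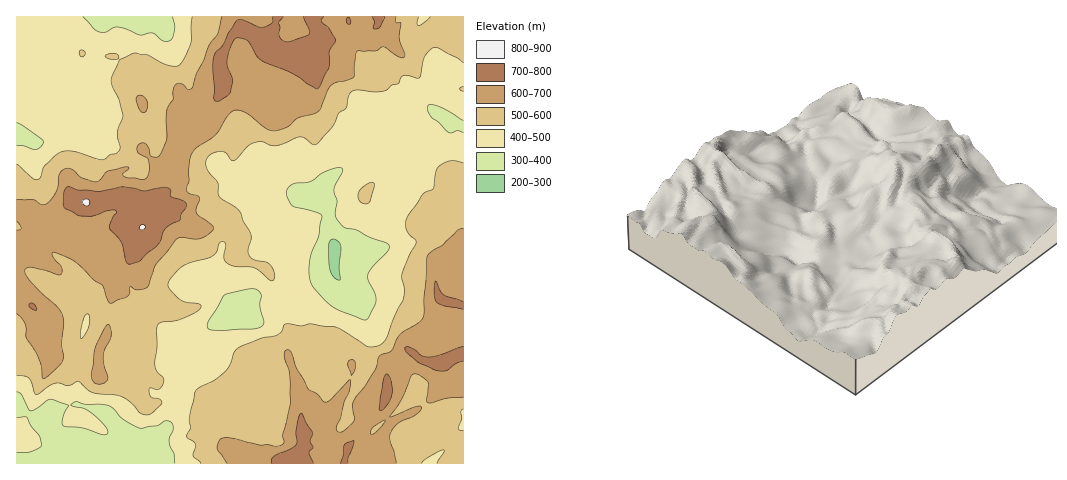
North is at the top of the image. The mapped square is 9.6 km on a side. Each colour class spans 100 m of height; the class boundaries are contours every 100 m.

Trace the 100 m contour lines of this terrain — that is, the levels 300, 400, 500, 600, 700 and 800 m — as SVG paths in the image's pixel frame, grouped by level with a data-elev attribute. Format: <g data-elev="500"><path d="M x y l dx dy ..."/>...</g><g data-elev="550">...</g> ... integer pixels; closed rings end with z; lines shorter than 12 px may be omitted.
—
<g data-elev="300"><path d="M336 279l-4-5-3-10 0-20 1-4 3-1 6 3 2 6-2 18 1 13 0 1z"/></g><g data-elev="400"><path d="M17 453l14-1 8-4 3-3-3-10-8-9-4-8-10 0"/><path d="M17 392l4 2 10 17 5-2 13-10 19 6-5 13-1 5 1 3 20 2 19 7 4-1 2-2-7-11-13-11-15-4-2-1 1-1 4-2 9 2 24 2 4 3 10 10 17 9 18-2 7-5 5 0 2 3 1 4-4 10 0 4 5 12 1 9"/><path d="M222 330l-12 0-3-4 2-6 15-25 26-6 6 0 3 3 2 3-1 13 4 13-2 5-9 3z"/><path d="M364 320l-31-13-8-7-13-14-3-12 1-14 9-24 3-20-5-3-24-7-6-11 0-6 5-4 19-4 11-8 15-5 5 0 1 3-9 18 3 12-2 13 2 6 7 8 13 2 12 7 17 6 3 3-1 5-15 15-5 8 0 5 7 14 1 8-7 16z"/><path d="M463 133l-5-2-6 2-5-2-8-8-8-6-3-6 0-5 3-2 8 2 24 14"/><path d="M17 123l8 4 18 14-2 5-5 3-19-4"/><path d="M173 17l2 9-2 9-2 5-5 1-5-1-8-7-13 2-21-8-6 1-8 4-6 0-4-3-12-12"/></g><g data-elev="500"><path d="M421 463l7-6 16-7 0 2-7 11"/><path d="M463 431l-3-1-2-2 4-9-1-8 2-2"/><path d="M17 375l8 1 4 3 5 13 2 3 18-11 5-1 9 3 10-5 13 11 29 4 11 7 9 10 6 2 6-2 9-8 1-3-3-3-8-2-2-8 2-1 8 1 3-4 2-4-1-4-6-6-2-6 2-18 0-21 4-4 14-1 10-3 12-6 4-5-2-3-18-4-12-12-1-3 1-4 7-9 11-8 26-8 4-5 2-8 4-1 3 2-2 13 3 6 8 3 20 2 16 13 2-1 2-2-1-7-5-7-4-2-10-2-6-4-1-5 3-13-1-6-6-10-5-12-20-14-1-14-9-9-3-6 0-6 2-4 7-5 8 0 4 2 4 6 3 1 14-15 5-3 9-1 9 3 6 1 22-9 5 0 8 7 3 1 17-18 7-14 7-4 3-13 4-5 5-1 16 2 9-1 5-2 4-4 6-1 5-8 4-1 12 3 6-22 6-7 3-2 5 1 17 9 7 6"/><path d="M81 338l0-8 2-10 2-5 3-1 2 4-1 8-5 10z"/><path d="M363 203l4 1 2-2 5-15 0-4-7 1-8 8-1 7z"/><path d="M463 163l-12-2-12 5-3 6-2 16-11 6-16 24-2 6 2 6 9 10 0 3-7 13-7 18 2 16-1 9-19 43-6 4-9 1-33-20-25-3-10 2-14-2-3 1-2 7-5 3-15 3-24 10-4 5-4 11-5 7-11 10-15 7-4 4-6 26 2 9-4 10 8 7-2 11 8 8"/><path d="M108 59l9 0 2 0 0-3-3-2-7 0-4 2z"/><path d="M80 56l3 1 2-3-2-4-3 1z"/><path d="M192 17l-1 26-6 15-6 8-5 0-7-1-20-10-11-2-17 7-8 21 2 7 6 12 4 15-5 16 2 16-2 5-8 3-5 4-3 1-27-8-13 0-7 3-10 11-5 12-4 2-3-2-16-14"/><path d="M430 17l-11 9-2-2 2-7"/></g><g data-elev="600"><path d="M396 463l-2-11-4-13 1-7 7-9 16-7 7-7 0-3-4 0-27 11 12-19 10-23 6-1 10 8-2 18 2 3 19-5 16-1"/><path d="M371 435l0-4 2-4 12-7-8 11z"/><path d="M98 384l6-1 4-5-4-13-1-8 1-7 7-14 0-6-2-6-5 5-10 22-3 25 2 6z"/><path d="M351 375l3-2 2-8-2-4-3-2-2 2-1 3z"/><path d="M17 314l8 9 1 14 12 19 3 9 1 13 3 0 14-12 4-6-1-17 1-24-5-12-16-14-13-14-4-7 1-3 7-1 27 7 2-2 0-6-8-9-2-5 2-1 9 4 13 7 17 16 9 6 8 18 17-7 2-2 1-7 1 0 6 3 9-2 3-3 6-20 21-26 5-2 19 2 8-4 6-6-2-4-13-9-3-3 3-16-10-3-2-4 2-9 1-21 4-10 21-15 13-19 7-6 10 2 20 16 8 3 14-4 12-9 17-5 4-4 10-23 6-4 10-1 8-4 2-23 1-3 19 0 8-4 14 10 6 0 1-3-6-16 2-14-1-2-4 0 0-5"/><path d="M463 228l-5 2-16 15-14 10-1 4-4 59-5 5-18 11-9 17-9 3-4 3-3 13-22 33 2 16-3 5-10 8-3 0-3-2 8-28 6-12 0-10-20 20-5 2-7-8-10-5-12-21-5-15-4-3-2 1-1 5 5 16 2 30-8 32 1 9-4 3-6 0-7-2-8 1-29-7-8 0-3 3-2 7 10 15"/><path d="M17 221l4 8-4 1"/><path d="M142 112l4-1 2-8-4-6-5-2-2 2-1 4 3 8z"/><path d="M222 17l-4 17-9 12-6 15-7 13-4 14-4 2-5-5-3-2-4 1-2 3-1 12-6 12 0 28-7 16-3 2-6-1-2-8-4-5-5 0-3 3 1 7 9 5 1 2 1 11-3 7-5 2-17-4-2-2 7-6-3-1-18 4-9 9-4 2-14-4-10-9-5-1-6 5-4 18-9 13-6 0-8-5-16 1"/></g><g data-elev="700"><path d="M313 463l-4-10 4-6-3-6 3-8-12-20-2 4-3 13 0 15-5 4-17 7-3 4 1 3"/><path d="M348 463l0-5 5-11 1-7-10 5-1 11-2 7"/><path d="M379 410l3 0 3-3 7-12-1-13-3-8-3 1-2 7z"/><path d="M463 346l-22 9-11 2-9-1-5-6-7-3-3 0-1 2 2 4 11 9 20 9 9-1 9-7 7-2"/><path d="M33 309l2 2 2-2-3-5-3-1-2 3z"/><path d="M463 302l-19-7-9-14-1 13 3 8 8 4 18 3"/><path d="M128 264l11-3 18-15 9-18 14-8 1-5 5-8 0-4-15-7 0-6-5-3-22 4-22-4-24 4-20-1-9-3-2 0-3 6 0 14 13 8 14 1 17-5 5-1 4 1-5 7-3 10 13 15 4 17z"/><path d="M347 24l2 1 2-3-1-3-2-2-2 3z"/><path d="M272 17l1 5-10 5-22-8-6 3-13 24-6 6-2 5-1 11 2 22-1 7 1 4 5 0 10-9 3-12-5-13-1-7 4-14 3-6 3-2 11 3 9 15 5 5 30 12 23 15 4 0 10-20 0-16 7-12-7-11-8-8 2-4"/><path d="M303 17l6 14 0 3-22 8-5-2-3-6 1-7-2-5 5-5"/><path d="M372 17l2 4-1 7 3 1 5-3 4-9"/></g><g data-elev="800"><path d="M139 229l4 1 3-3-2-2-3 0z"/><path d="M85 206l3 0 2-3-2-4-5 2z"/></g>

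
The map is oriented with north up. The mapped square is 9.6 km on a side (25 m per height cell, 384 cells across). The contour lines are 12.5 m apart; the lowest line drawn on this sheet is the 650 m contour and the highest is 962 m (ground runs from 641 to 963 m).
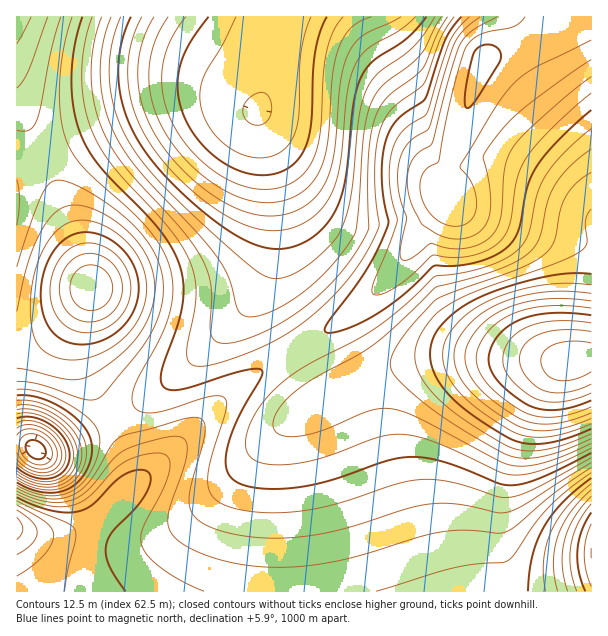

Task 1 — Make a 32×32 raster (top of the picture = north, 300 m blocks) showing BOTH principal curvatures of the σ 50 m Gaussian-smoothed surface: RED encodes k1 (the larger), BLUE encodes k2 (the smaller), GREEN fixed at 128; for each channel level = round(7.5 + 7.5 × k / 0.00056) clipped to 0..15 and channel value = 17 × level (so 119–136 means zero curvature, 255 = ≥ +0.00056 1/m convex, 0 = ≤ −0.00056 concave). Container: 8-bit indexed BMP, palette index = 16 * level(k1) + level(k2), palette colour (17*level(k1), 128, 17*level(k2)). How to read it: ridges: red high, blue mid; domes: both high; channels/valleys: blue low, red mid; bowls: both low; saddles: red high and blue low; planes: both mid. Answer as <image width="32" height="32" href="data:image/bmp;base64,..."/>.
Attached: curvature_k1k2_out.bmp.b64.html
<image width="32" height="32" href="data:image/bmp;base64,Qk02CAAAAAAAADYEAAAoAAAAIAAAACAAAAABAAgAAAAAAAAEAAATCwAAEwsAAAABAAAAAAAAAIAAABGAAAAigAAAM4AAAESAAABVgAAAZoAAAHeAAACIgAAAmYAAAKqAAAC7gAAAzIAAAN2AAADugAAA/4AAAACAEQARgBEAIoARADOAEQBEgBEAVYARAGaAEQB3gBEAiIARAJmAEQCqgBEAu4ARAMyAEQDdgBEA7oARAP+AEQAAgCIAEYAiACKAIgAzgCIARIAiAFWAIgBmgCIAd4AiAIiAIgCZgCIAqoAiALuAIgDMgCIA3YAiAO6AIgD/gCIAAIAzABGAMwAigDMAM4AzAESAMwBVgDMAZoAzAHeAMwCIgDMAmYAzAKqAMwC7gDMAzIAzAN2AMwDugDMA/4AzAACARAARgEQAIoBEADOARABEgEQAVYBEAGaARAB3gEQAiIBEAJmARACqgEQAu4BEAMyARADdgEQA7oBEAP+ARAAAgFUAEYBVACKAVQAzgFUARIBVAFWAVQBmgFUAd4BVAIiAVQCZgFUAqoBVALuAVQDMgFUA3YBVAO6AVQD/gFUAAIBmABGAZgAigGYAM4BmAESAZgBVgGYAZoBmAHeAZgCIgGYAmYBmAKqAZgC7gGYAzIBmAN2AZgDugGYA/4BmAACAdwARgHcAIoB3ADOAdwBEgHcAVYB3AGaAdwB3gHcAiIB3AJmAdwCqgHcAu4B3AMyAdwDdgHcA7oB3AP+AdwAAgIgAEYCIACKAiAAzgIgARICIAFWAiABmgIgAd4CIAIiAiACZgIgAqoCIALuAiADMgIgA3YCIAO6AiAD/gIgAAICZABGAmQAigJkAM4CZAESAmQBVgJkAZoCZAHeAmQCIgJkAmYCZAKqAmQC7gJkAzICZAN2AmQDugJkA/4CZAACAqgARgKoAIoCqADOAqgBEgKoAVYCqAGaAqgB3gKoAiICqAJmAqgCqgKoAu4CqAMyAqgDdgKoA7oCqAP+AqgAAgLsAEYC7ACKAuwAzgLsARIC7AFWAuwBmgLsAd4C7AIiAuwCZgLsAqoC7ALuAuwDMgLsA3YC7AO6AuwD/gLsAAIDMABGAzAAigMwAM4DMAESAzABVgMwAZoDMAHeAzACIgMwAmYDMAKqAzAC7gMwAzIDMAN2AzADugMwA/4DMAACA3QARgN0AIoDdADOA3QBEgN0AVYDdAGaA3QB3gN0AiIDdAJmA3QCqgN0Au4DdAMyA3QDdgN0A7oDdAP+A3QAAgO4AEYDuACKA7gAzgO4ARIDuAFWA7gBmgO4Ad4DuAIiA7gCZgO4AqoDuALuA7gDMgO4A3YDuAO6A7gD/gO4AAID/ABGA/wAigP8AM4D/AESA/wBVgP8AZoD/AHeA/wCIgP8AmYD/AKqA/wC7gP8AzID/AN2A/wDugP8A/4D/AIeHh4eHh4eHh4eHh4eHh4eHh4eHh4eIiIiIiIeGhoeHhoeHh4eHh4eHh4eHh4eHh4eHh4eHh4iIiIiHhoaGh5eXl4eHd4eHh4eHh4eHh4eHh4eHh4eIiIiIiIeGhoaXl8fHt6eXh4aGhoeHh4eHh4eHh4eHh4iIiIiIh4aGlpeX5+bVxrenh4eGhoeHh4eHh4eHh4eIiIiIiIiHhoaWl5e1o6O0x7iomIeGhnd3d4eHh4eHh4iIiIiIiIeGhpaXl1JAYJO2qKiomIeGdnd3d3d3h4eHiIiIiIiHh4aGhoaXICBQk7WmmKiomId2dnd3d3d3d4eHh4eHh4eHhoaGhoYwMXO0tZaGh6enl4d2dnd3d3d3h4eHh4eHh4eGhoaGhmGEtca2loZ2h5enl3d2dnZ3d4eHh4eHh4eHh3d2dnZ2pLa3t5eHhnZ2h5enl4d2dnZ3h4eHh4eHh4d3d3Z2dna2t6eXh4eGhoaGh5enp4d3dnaGh4eHh4eGdnZ2dnZ1dZeXiIeHh4eGhoaGh5enp5eHdoaGhoeHhoZ2dnZ2dnV1l4eHh4eHh4eGhnZ2h4enp6eXh4aGhoaGhnZ2dnZ2dnWHh5eXl5eHh4eHdnZ2doeXp6eYh4eGhoaGdnZ2dnZ2doeXl6ipmJeHh4eHh3Z2dneHp7eol4eHhoaGdnZ2dnd3h5eYqaqpmJeHh4eHh4d2dneHp7eomIeGhoZ3d3eHh4eHh5ipqqmYl4eHh4eHh4d3dneHp7e4l4WXh4iHl5eXl4eHmKiomJiHh4eHh4eHh4eHd3eHp7enhZiYmJeXl5eXh4eXl5eXh4eHh4eHh4eHh4d3dnaXt6aWmZiYl5eXh4eHh5eXl4eHh4eHh4eHh4eHh4eGdnWVpZiZmJiIh4d3d4eHl5eXh4eIh4eHh4eHh4eHhoaHh4iYmZmYiId3d3d3h4eXl4eHh4d3d3d3d3d3d3aGhoeImJiYmIiHh4d3d3eHh5eXh4eHd3d3d3d3d3d2dnaHh5iYmJeWhoeHh3d3d4eXl5eHh4d3d3d3d3d3d3Z2dneImJiXpaiGdoeHh3d3h5eXh4eHd3d3d3d3d3d3dnZ2h5iYmIamuJiHh4eHh3eHh4eHh4d3d3d3d3d3d3d2dneHl5iIhKe4mIeHh4eHd4eHh4eHd3d3d3d3d3d3d3Z2h4eXl4eEl7ioh4eHh4eHh4eHh4d3d3d3d3d3h4eHhoaHl5eHh4OXuLiHh4eHh4eHh4eHh3d3d3d3d4eHh4eGhoeXl4eHhIe4uJiHh4eHh4eHh4eHd3d3d3d3h4eHh4aHh5eHh4eEh6m6qJeHh4eHh4eHh4d3d3d3d3eHh4eGhoeHl4eHhoWGmKenloeHiIc="/>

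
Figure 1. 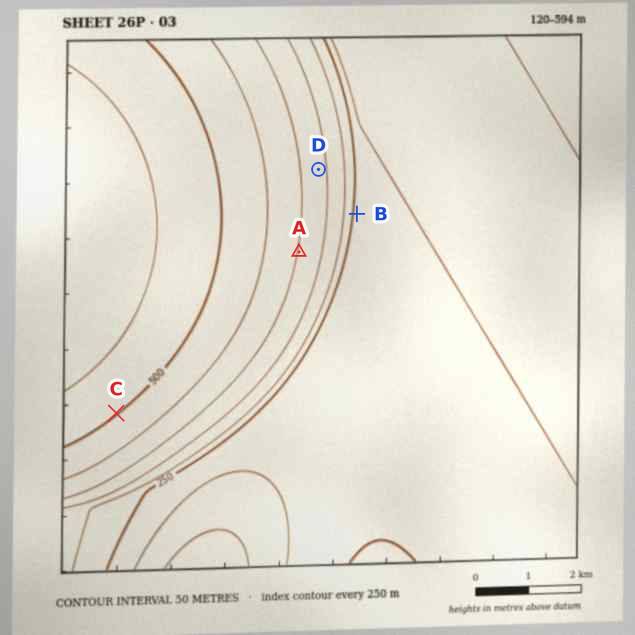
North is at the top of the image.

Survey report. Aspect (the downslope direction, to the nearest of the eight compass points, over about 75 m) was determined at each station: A E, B E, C SE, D E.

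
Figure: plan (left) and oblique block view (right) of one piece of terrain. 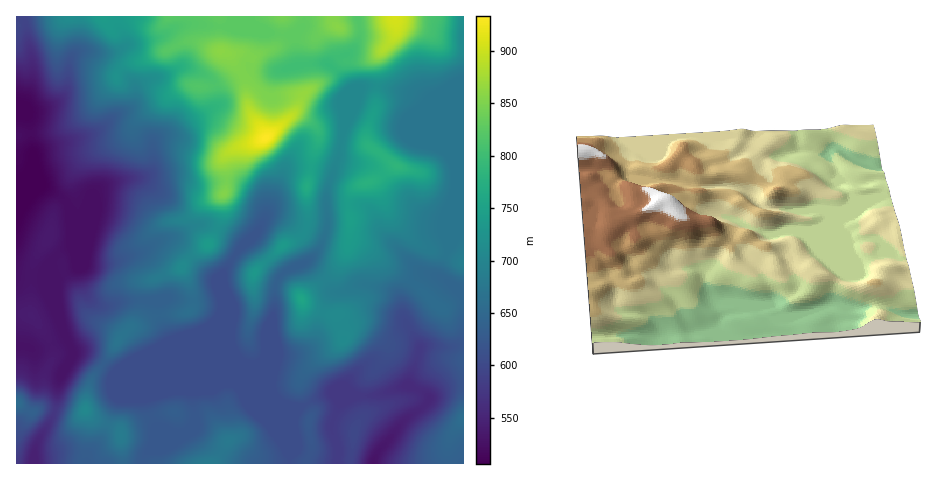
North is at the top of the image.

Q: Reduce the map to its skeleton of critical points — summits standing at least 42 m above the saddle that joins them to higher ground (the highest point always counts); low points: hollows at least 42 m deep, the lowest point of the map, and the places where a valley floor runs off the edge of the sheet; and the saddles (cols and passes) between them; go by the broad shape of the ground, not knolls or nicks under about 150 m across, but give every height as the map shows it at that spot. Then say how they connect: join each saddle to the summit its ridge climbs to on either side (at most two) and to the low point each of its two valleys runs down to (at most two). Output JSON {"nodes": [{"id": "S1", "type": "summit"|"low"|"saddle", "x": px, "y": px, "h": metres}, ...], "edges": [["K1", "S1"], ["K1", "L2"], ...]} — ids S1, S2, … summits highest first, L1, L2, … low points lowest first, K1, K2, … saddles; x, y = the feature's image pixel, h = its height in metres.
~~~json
{"nodes": [
{"id": "S1", "type": "summit", "x": 266, "y": 138, "h": 933},
{"id": "S2", "type": "summit", "x": 395, "y": 17, "h": 907},
{"id": "S3", "type": "summit", "x": 397, "y": 166, "h": 786},
{"id": "S4", "type": "summit", "x": 301, "y": 300, "h": 757},
{"id": "S5", "type": "summit", "x": 85, "y": 410, "h": 706},
{"id": "S6", "type": "summit", "x": 209, "y": 462, "h": 681},
{"id": "S7", "type": "summit", "x": 17, "y": 404, "h": 657},
{"id": "L1", "type": "low", "x": 28, "y": 186, "h": 506},
{"id": "L2", "type": "low", "x": 374, "y": 463, "h": 527},
{"id": "K1", "type": "saddle", "x": 360, "y": 22, "h": 819},
{"id": "K2", "type": "saddle", "x": 377, "y": 87, "h": 716},
{"id": "K3", "type": "saddle", "x": 341, "y": 141, "h": 704},
{"id": "K4", "type": "saddle", "x": 325, "y": 279, "h": 694},
{"id": "K5", "type": "saddle", "x": 277, "y": 280, "h": 638},
{"id": "K6", "type": "saddle", "x": 103, "y": 364, "h": 634},
{"id": "K7", "type": "saddle", "x": 197, "y": 418, "h": 623},
{"id": "K8", "type": "saddle", "x": 55, "y": 412, "h": 575},
{"id": "K9", "type": "saddle", "x": 52, "y": 344, "h": 534}],
"edges": [["K1", "S1"], ["K1", "S2"], ["K1", "L1"], ["K2", "S2"], ["K2", "S3"], ["K2", "L1"], ["K3", "S1"], ["K3", "S3"], ["K3", "L1"], ["K4", "S3"], ["K4", "S4"], ["K4", "L1"], ["K4", "L2"], ["K5", "S1"], ["K5", "S4"], ["K5", "L1"], ["K5", "L2"], ["K6", "S1"], ["K6", "S5"], ["K6", "L1"], ["K6", "L2"], ["K7", "S1"], ["K7", "S6"], ["K7", "L2"], ["K8", "S5"], ["K8", "S7"], ["K8", "L1"], ["K9", "S1"], ["K9", "S7"], ["K9", "L1"]]}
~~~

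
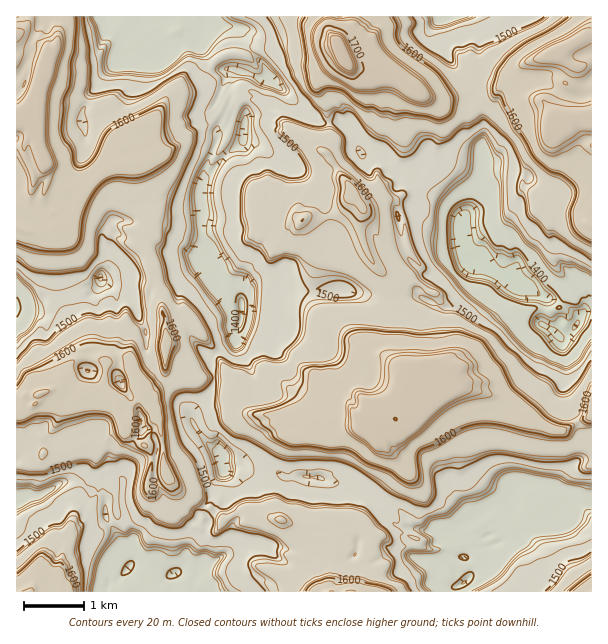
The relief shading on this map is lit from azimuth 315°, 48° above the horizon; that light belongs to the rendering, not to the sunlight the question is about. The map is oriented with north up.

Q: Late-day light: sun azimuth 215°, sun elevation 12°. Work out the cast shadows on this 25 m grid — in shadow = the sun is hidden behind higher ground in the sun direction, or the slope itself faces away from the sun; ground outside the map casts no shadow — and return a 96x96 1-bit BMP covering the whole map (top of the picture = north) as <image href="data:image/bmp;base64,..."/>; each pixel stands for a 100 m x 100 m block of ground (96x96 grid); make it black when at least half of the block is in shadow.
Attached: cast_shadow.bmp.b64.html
<image width="96" height="96" href="data:image/bmp;base64,Qk2+BAAAAAAAAD4AAAAoAAAAYAAAAGAAAAABAAEAAAAAAIAEAAATCwAAEwsAAAIAAAAAAAAA////AAAAAAAAeAAAAAAJh1gMAAAAeAAAAABH/9gDAAAA/AAAAAA///gBAAKA/AAAAAAf//gAAAAD/AAAABAAA/gAAAAH/AAAAPAAA/gAAA4P+AAAAGAAB2AAAAEOMAAAAAAABwQAAAAAMAAAAAAAAAQAAOAAIAAAAAAAAhwAAfAGIAAAAAAADjwAAAADMAAAAAAAHwAAAAABMgAAAAwAHgAAAADAIAAAMAwAeAAAAABwAAAAsAf/+AAAAAAYAAABB///8AAAAAAGAAABA//AAAQAAAAAAAERgBwAAAYAAAAAAAIT8ACgAAYAAAAAAAA78AAAABYAAAAAAAAz8AAAABAAAAAAAAB34AAAABgAAAAAAAB/4AAAABgAAAAAAAB/wAAAAAAAAAAAAAF/gAAAAAAAAAAAAAp/AAAAAAAAAAAAAAj8AAAAAAAAAAAAAAj8AAAAAAAAABgAAAj4AAAAAAAAAPgAAAj4AAAAAAAAAfwAAADwAeAAAAAAA+AAAADwAPgAAAAAB8AAACDwABAAAAAAD7AAAGHAAAAAcAAAH3AAAMHAAAAAcAAAPHAAGMOAAAAAAAAGeeAAMAcBggAAAAAOd+AwIAdBngD4AAAA//gYAA5Dvvj8AAA4//wAAA4jPvgYAf45//gAABwHHDAAAf/z//gcA/wkXAAAAD/n//gcH+ww/AAAADwf//hEAARx/AAA//////AAgAhx/AAA/////8AAfJhj9AAAP8A//4AAH7hj8AAAAAH//AAAD/jH9AAAAA//+IAAABB/8AA/gDz//4AAAAA/4AAfgAE//wAAAAB3wAAAAAd//gAABABzwAAAAB///AAABADngAAAAB//+AAAAADvAAAAAD3/wAAAAADOAAAAAGv8AAAAAADMAAAAAN/8AAAABAHMAAAAADf4AAAABADAAAAAADfwAAAABgAAAAAAACbgAAAANACAAAAAAGDAAAAAEAAEAAAAAWDAAAAAEAAGAAAAAUbAAAAAEAAGAAAAA0bAAAAAAABGAACAE8IAAAAAAAAEAAAAOIIAAAAAAAAEAAAAOAAAAAAAAAAEAAAAcwAAAAAAAAAEAAAAdwAAAAAAAAAAAA8B9wAAAAAAAAAAAf8D/gAAAAAAIAAAAP4D/gAAAAACcAAAABgB/AAAAAACcAAABAAD+AAQAAAHYAAABgAb8AAIAAAH4ABgAAADgAAAAAAH4AB0AAADAAAAAAAH4AD2AAAHAAAAAAAHwIDOAAH/AAAAAAAHgODOAA//AAAAAAAGgDjMAAfAAAAAAAAGgB/AAAMAAAAAAAAGgAPAAAAAAABAAA8GnnzAAAgAAATAAAYGD/4EAHgAAAzAAYACCeGOAfgAAA/AAAAASE5uL/AAAD/AAAACS/+8b4AAAH/AAAACT//cIAAAgP+AAAABfwAiAIAAwf+AAAAAHQAPAQABx/+AAAABXAAHDgABx//8AQAB/wAAAAADz///iOAFvwAAAAAHj/+A53ABvgAAAAAPvf8AO5gAvgAAAAAHff/ADuAAPgAAAAAf+//wAzA="/>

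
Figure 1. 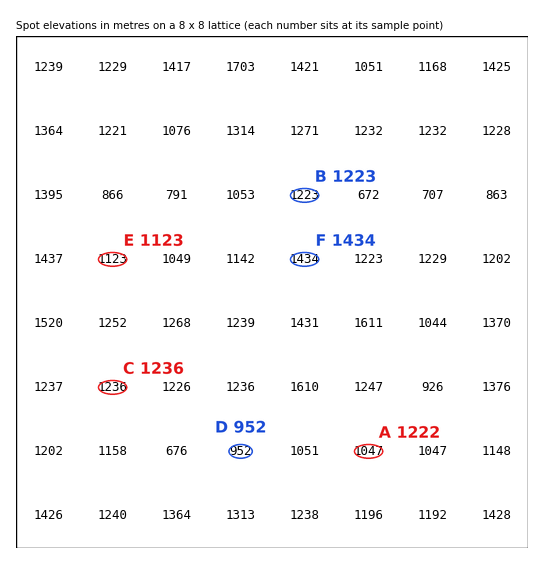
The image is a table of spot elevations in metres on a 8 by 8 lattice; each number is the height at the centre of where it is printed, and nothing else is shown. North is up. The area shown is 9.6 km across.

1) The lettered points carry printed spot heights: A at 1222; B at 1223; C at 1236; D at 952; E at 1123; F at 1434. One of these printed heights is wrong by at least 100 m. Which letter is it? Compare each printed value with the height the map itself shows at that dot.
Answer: A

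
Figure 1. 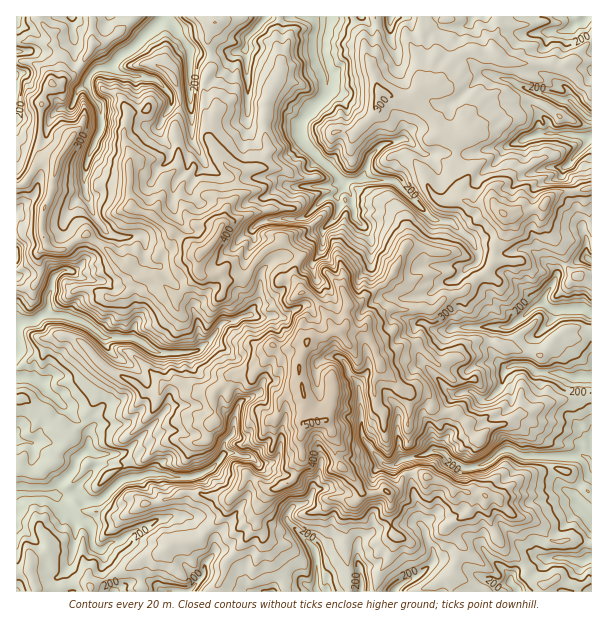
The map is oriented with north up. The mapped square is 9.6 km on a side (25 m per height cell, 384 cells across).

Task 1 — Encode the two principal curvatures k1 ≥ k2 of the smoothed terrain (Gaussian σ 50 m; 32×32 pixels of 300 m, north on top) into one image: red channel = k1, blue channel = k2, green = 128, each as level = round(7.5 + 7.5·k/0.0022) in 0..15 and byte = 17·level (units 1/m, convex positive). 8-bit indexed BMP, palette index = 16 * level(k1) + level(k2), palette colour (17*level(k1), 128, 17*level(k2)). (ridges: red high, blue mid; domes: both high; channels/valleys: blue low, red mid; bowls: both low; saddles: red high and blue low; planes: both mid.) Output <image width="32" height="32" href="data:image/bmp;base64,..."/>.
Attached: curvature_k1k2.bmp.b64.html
<image width="32" height="32" href="data:image/bmp;base64,Qk02CAAAAAAAADYEAAAoAAAAIAAAACAAAAABAAgAAAAAAAAEAAATCwAAEwsAAAABAAAAAAAAAIAAABGAAAAigAAAM4AAAESAAABVgAAAZoAAAHeAAACIgAAAmYAAAKqAAAC7gAAAzIAAAN2AAADugAAA/4AAAACAEQARgBEAIoARADOAEQBEgBEAVYARAGaAEQB3gBEAiIARAJmAEQCqgBEAu4ARAMyAEQDdgBEA7oARAP+AEQAAgCIAEYAiACKAIgAzgCIARIAiAFWAIgBmgCIAd4AiAIiAIgCZgCIAqoAiALuAIgDMgCIA3YAiAO6AIgD/gCIAAIAzABGAMwAigDMAM4AzAESAMwBVgDMAZoAzAHeAMwCIgDMAmYAzAKqAMwC7gDMAzIAzAN2AMwDugDMA/4AzAACARAARgEQAIoBEADOARABEgEQAVYBEAGaARAB3gEQAiIBEAJmARACqgEQAu4BEAMyARADdgEQA7oBEAP+ARAAAgFUAEYBVACKAVQAzgFUARIBVAFWAVQBmgFUAd4BVAIiAVQCZgFUAqoBVALuAVQDMgFUA3YBVAO6AVQD/gFUAAIBmABGAZgAigGYAM4BmAESAZgBVgGYAZoBmAHeAZgCIgGYAmYBmAKqAZgC7gGYAzIBmAN2AZgDugGYA/4BmAACAdwARgHcAIoB3ADOAdwBEgHcAVYB3AGaAdwB3gHcAiIB3AJmAdwCqgHcAu4B3AMyAdwDdgHcA7oB3AP+AdwAAgIgAEYCIACKAiAAzgIgARICIAFWAiABmgIgAd4CIAIiAiACZgIgAqoCIALuAiADMgIgA3YCIAO6AiAD/gIgAAICZABGAmQAigJkAM4CZAESAmQBVgJkAZoCZAHeAmQCIgJkAmYCZAKqAmQC7gJkAzICZAN2AmQDugJkA/4CZAACAqgARgKoAIoCqADOAqgBEgKoAVYCqAGaAqgB3gKoAiICqAJmAqgCqgKoAu4CqAMyAqgDdgKoA7oCqAP+AqgAAgLsAEYC7ACKAuwAzgLsARIC7AFWAuwBmgLsAd4C7AIiAuwCZgLsAqoC7ALuAuwDMgLsA3YC7AO6AuwD/gLsAAIDMABGAzAAigMwAM4DMAESAzABVgMwAZoDMAHeAzACIgMwAmYDMAKqAzAC7gMwAzIDMAN2AzADugMwA/4DMAACA3QARgN0AIoDdADOA3QBEgN0AVYDdAGaA3QB3gN0AiIDdAJmA3QCqgN0Au4DdAMyA3QDdgN0A7oDdAP+A3QAAgO4AEYDuACKA7gAzgO4ARIDuAFWA7gBmgO4Ad4DuAIiA7gCZgO4AqoDuALuA7gDMgO4A3YDuAO6A7gD/gO4AAID/ABGA/wAigP8AM4D/AESA/wBVgP8AZoD/AHeA/wCIgP8AmYD/AKqA/wC7gP8AzID/AN2A/wDugP8A/4D/AKWnlqbHpballMGit4WWtqWSltewtaDFt5eltIG3t6a3toaVpqWnuKenpZHHdZeHl7GntaO3l5SEpqaztLaTo5K1ppfEkYKWp6inpoSmlqfHgKemlqe3tpSnlLa2habGtoS4lqST1oGSloamlZe3pZCmhZWEpaWCyKaFtZOWppaWlqeEpbW318aThHW2hLeUsNWk2ILUlYV0pZal5qWGhoSEhIaUw6Do1fb35sbEtvbFoMO09fe1pJXnx7i3hoaEtae4lKW105CAoJCQo/jSpPWQ1veSs/T49pGw1bbYtdell5e3k5OSxeaj2MeQwKCx6LPDtbLQoKCwsNKQsICQkYSVhZenldjElba258Dz5aHmkdfGgPjwtqK22dWjx7emhYaXp5WGlbSzpae41rDGxba31qSw99GTtsW2xseXloaGuKaDhoZ0tcaDlabVkLPGppbHpcC0tKXGtJGipaa3tqeVg6aHhabWpra3prbGoaTIk+iiwqXGuJHT5aOlt6aElLaWdYbX1LLmtqW2uKW2lNeC5rCz2IWTxaWjlICQsqSVg6aWx+XB9ICgkHCkpsfHtreB9qSmpraVuLa02Ma3l5ay1vjTgKGgt7jI0qC3laXGp8a2tpWlo4KBoaGh1ZPIx6KQoIC3ppSFp7XFo6CBkrCjpra0pcPFyJW4pqSgsoGB1rHm5di2ppenlZTnlpOk+OOT9cWUhYWmxpeVuJWh16Wk5LCRk5Wnp5WWx7e3krjWoPXVgdaml5WDxraUp7PE6LXkxpKEx6eVhae3lKTWhMbA48eSp9aFtbaSx7W2g8WApPel1uWTlHSmtbbGkbPY1rLiloKG2LanpoKmlpSnqKOV5nS3oaaGxsakpenVoLDA8qDEkpa2pYCBp5a4hbaGlIL2hZSTtui2hKZ0tqPT9/jA0aKoqOWQ2LemyKa16IWW1qK3kbeFxnSllaiGtsaTkdGkkrPBkNeWl4S3lKXD4+i0pNeQtZbHlaamg6WnpsbX1JDnoMe1t4aHpoSns7KAtoWn56SAp8eXlLWjp4aWx5OAxNeRwsajhZaFk5Om6eaxlcS4+JDWpoPFociHhbalcsXq1relkaaXl5ioppCQkLKB5KDzoMbGx7Cwx5eDxqZ0graUxpeGl4eHh4eXpsT4sLPn5uCw9qXasNDXmLO2t4akg3Ont6eHh4aXl6eysJDGgMfYwfCTgJD0oOeGoqaotpV0lreWhZiIh4aDkrW1pbbkpZblopD198iQ1pWil7i3hJWVyJeEl4eHlqe3pse3psSlloTo1YCEtoHGlZG1p7d0hZe3pKaGh5enp4aVlIW3g7aWhLaW1oGSlLe4x6C1tKR1pqSypaaGlpWml6a0k4M="/>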